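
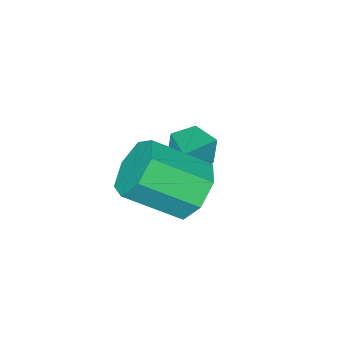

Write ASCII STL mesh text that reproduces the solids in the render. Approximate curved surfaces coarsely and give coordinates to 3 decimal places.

solid 
facet normal -0.636 0.554 -0.538
outer loop
vertex -0.784 0.853 -0.063
vertex -1.18 1.201 0.763
vertex -0.429 1.561 0.246
endloop
endfacet
facet normal 0.649 0.006 -0.760
outer loop
vertex -0.784 0.853 -0.063
vertex -0.429 1.561 0.246
vertex 0.437 -0.21 0.971
endloop
endfacet
facet normal 0.651 0.007 -0.759
outer loop
vertex 0.437 -0.21 0.971
vertex -0.429 1.561 0.246
vertex 0.791 0.499 1.281
endloop
endfacet
facet normal 0.635 -0.553 0.539
outer loop
vertex 0.437 -0.21 0.971
vertex 0.791 0.499 1.281
vertex 0.04 0.139 1.797
endloop
endfacet
facet normal -0.636 0.554 -0.538
outer loop
vertex -0.429 1.561 0.246
vertex -1.18 1.201 0.763
vertex -0.64 1.998 0.945
endloop
endfacet
facet normal 0.731 0.656 -0.189
outer loop
vertex -0.429 1.561 0.246
vertex -0.64 1.998 0.945
vertex 0.791 0.499 1.281
endloop
endfacet
facet normal 0.731 0.655 -0.189
outer loop
vertex 0.791 0.499 1.281
vertex -0.64 1.998 0.945
vertex 0.58 0.936 1.979
endloop
endfacet
facet normal 0.635 -0.553 0.539
outer loop
vertex 0.791 0.499 1.281
vertex 0.58 0.936 1.979
vertex 0.04 0.139 1.797
endloop
endfacet
facet normal -0.635 0.553 -0.539
outer loop
vertex -0.64 1.998 0.945
vertex -1.18 1.201 0.763
vertex -1.258 1.835 1.506
endloop
endfacet
facet normal 0.262 0.811 0.524
outer loop
vertex -0.64 1.998 0.945
vertex -1.258 1.835 1.506
vertex 0.58 0.936 1.979
endloop
endfacet
facet normal 0.262 0.811 0.524
outer loop
vertex 0.58 0.936 1.979
vertex -1.258 1.835 1.506
vertex -0.038 0.773 2.54
endloop
endfacet
facet normal 0.635 -0.553 0.539
outer loop
vertex 0.58 0.936 1.979
vertex -0.038 0.773 2.54
vertex 0.04 0.139 1.797
endloop
endfacet
facet normal -0.635 0.553 -0.539
outer loop
vertex -1.258 1.835 1.506
vertex -1.18 1.201 0.763
vertex -1.817 1.195 1.508
endloop
endfacet
facet normal -0.404 0.356 0.843
outer loop
vertex -1.258 1.835 1.506
vertex -1.817 1.195 1.508
vertex -0.038 0.773 2.54
endloop
endfacet
facet normal -0.404 0.356 0.843
outer loop
vertex -0.038 0.773 2.54
vertex -1.817 1.195 1.508
vertex -0.597 0.133 2.542
endloop
endfacet
facet normal 0.635 -0.553 0.539
outer loop
vertex -0.038 0.773 2.54
vertex -0.597 0.133 2.542
vertex 0.04 0.139 1.797
endloop
endfacet
facet normal -0.635 0.553 -0.539
outer loop
vertex -1.817 1.195 1.508
vertex -1.18 1.201 0.763
vertex -1.897 0.559 0.949
endloop
endfacet
facet normal -0.766 -0.367 0.527
outer loop
vertex -1.817 1.195 1.508
vertex -1.897 0.559 0.949
vertex -0.597 0.133 2.542
endloop
endfacet
facet normal -0.766 -0.368 0.527
outer loop
vertex -0.597 0.133 2.542
vertex -1.897 0.559 0.949
vertex -0.676 -0.503 1.983
endloop
endfacet
facet normal 0.636 -0.553 0.539
outer loop
vertex -0.597 0.133 2.542
vertex -0.676 -0.503 1.983
vertex 0.04 0.139 1.797
endloop
endfacet
facet normal -0.635 0.554 -0.538
outer loop
vertex -1.897 0.559 0.949
vertex -1.18 1.201 0.763
vertex -1.437 0.407 0.25
endloop
endfacet
facet normal -0.551 -0.814 -0.185
outer loop
vertex -1.897 0.559 0.949
vertex -1.437 0.407 0.25
vertex -0.676 -0.503 1.983
endloop
endfacet
facet normal -0.552 -0.813 -0.185
outer loop
vertex -0.676 -0.503 1.983
vertex -1.437 0.407 0.25
vertex -0.217 -0.656 1.284
endloop
endfacet
facet normal 0.636 -0.553 0.539
outer loop
vertex -0.676 -0.503 1.983
vertex -0.217 -0.656 1.284
vertex 0.04 0.139 1.797
endloop
endfacet
facet normal -0.636 0.553 -0.538
outer loop
vertex -1.437 0.407 0.25
vertex -1.18 1.201 0.763
vertex -0.784 0.853 -0.063
endloop
endfacet
facet normal 0.079 -0.647 -0.758
outer loop
vertex -1.437 0.407 0.25
vertex -0.784 0.853 -0.063
vertex -0.217 -0.656 1.284
endloop
endfacet
facet normal 0.079 -0.647 -0.758
outer loop
vertex -0.217 -0.656 1.284
vertex -0.784 0.853 -0.063
vertex 0.437 -0.21 0.971
endloop
endfacet
facet normal 0.635 -0.553 0.539
outer loop
vertex -0.217 -0.656 1.284
vertex 0.437 -0.21 0.971
vertex 0.04 0.139 1.797
endloop
endfacet
facet normal -0.682 -0.494 -0.540
outer loop
vertex -2.615 -1.524 -0.506
vertex -3.173 -1.094 -0.195
vertex -2.826 -0.865 -0.843
endloop
endfacet
facet normal 0.907 0.078 -0.414
outer loop
vertex -2.615 -1.524 -0.506
vertex -2.826 -0.865 -0.843
vertex -2.227 -0.406 0.555
endloop
endfacet
facet normal -0.681 -0.496 -0.540
outer loop
vertex -2.826 -0.865 -0.843
vertex -3.173 -1.094 -0.195
vertex -3.385 -0.435 -0.533
endloop
endfacet
facet normal 0.386 0.814 -0.433
outer loop
vertex -2.826 -0.865 -0.843
vertex -3.385 -0.435 -0.533
vertex -2.227 -0.406 0.555
endloop
endfacet
facet normal -0.681 -0.496 -0.540
outer loop
vertex -3.385 -0.435 -0.533
vertex -3.173 -1.094 -0.195
vertex -3.732 -0.664 0.115
endloop
endfacet
facet normal -0.226 0.950 0.215
outer loop
vertex -3.385 -0.435 -0.533
vertex -3.732 -0.664 0.115
vertex -2.227 -0.406 0.555
endloop
endfacet
facet normal -0.681 -0.496 -0.540
outer loop
vertex -3.732 -0.664 0.115
vertex -3.173 -1.094 -0.195
vertex -3.52 -1.323 0.453
endloop
endfacet
facet normal -0.318 0.350 0.881
outer loop
vertex -3.732 -0.664 0.115
vertex -3.52 -1.323 0.453
vertex -2.227 -0.406 0.555
endloop
endfacet
facet normal -0.682 -0.494 -0.540
outer loop
vertex -3.52 -1.323 0.453
vertex -3.173 -1.094 -0.195
vertex -2.962 -1.753 0.142
endloop
endfacet
facet normal 0.203 -0.387 0.900
outer loop
vertex -3.52 -1.323 0.453
vertex -2.962 -1.753 0.142
vertex -2.227 -0.406 0.555
endloop
endfacet
facet normal -0.682 -0.494 -0.540
outer loop
vertex -2.962 -1.753 0.142
vertex -3.173 -1.094 -0.195
vertex -2.615 -1.524 -0.506
endloop
endfacet
facet normal 0.815 -0.522 0.252
outer loop
vertex -2.962 -1.753 0.142
vertex -2.615 -1.524 -0.506
vertex -2.227 -0.406 0.555
endloop
endfacet

endsolid


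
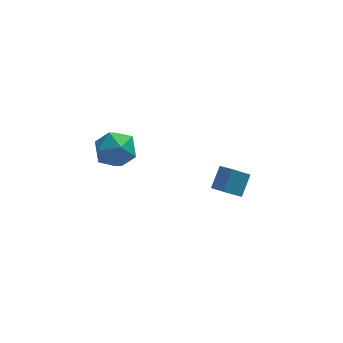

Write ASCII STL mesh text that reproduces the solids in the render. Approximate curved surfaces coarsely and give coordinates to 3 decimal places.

solid 
facet normal -0.361 0.915 -0.178
outer loop
vertex -3.665 1.518 2.08
vertex -4.283 1.433 2.899
vertex -3.337 1.827 3.006
endloop
endfacet
facet normal 0.315 0.861 -0.399
outer loop
vertex -3.665 1.518 2.08
vertex -3.337 1.827 3.006
vertex -2.703 1.307 2.383
endloop
endfacet
facet normal 0.349 0.333 -0.876
outer loop
vertex -3.665 1.518 2.08
vertex -2.703 1.307 2.383
vertex -3.256 0.591 1.891
endloop
endfacet
facet normal -0.306 0.059 -0.950
outer loop
vertex -3.665 1.518 2.08
vertex -3.256 0.591 1.891
vertex -4.233 0.669 2.21
endloop
endfacet
facet normal -0.745 0.419 -0.519
outer loop
vertex -3.665 1.518 2.08
vertex -4.233 0.669 2.21
vertex -4.283 1.433 2.899
endloop
endfacet
facet normal 0.716 0.679 0.163
outer loop
vertex -2.703 1.307 2.383
vertex -3.337 1.827 3.006
vertex -2.727 1.091 3.39
endloop
endfacet
facet normal -0.378 0.766 0.520
outer loop
vertex -3.337 1.827 3.006
vertex -4.283 1.433 2.899
vertex -3.704 1.169 3.709
endloop
endfacet
facet normal -0.999 -0.037 -0.032
outer loop
vertex -4.283 1.433 2.899
vertex -4.233 0.669 2.21
vertex -4.257 0.453 3.217
endloop
endfacet
facet normal -0.288 -0.620 -0.730
outer loop
vertex -4.233 0.669 2.21
vertex -3.256 0.591 1.891
vertex -3.623 -0.067 2.594
endloop
endfacet
facet normal 0.772 -0.177 -0.610
outer loop
vertex -3.256 0.591 1.891
vertex -2.703 1.307 2.383
vertex -2.677 0.327 2.701
endloop
endfacet
facet normal 0.306 -0.059 0.950
outer loop
vertex -3.295 0.242 3.52
vertex -2.727 1.091 3.39
vertex -3.704 1.169 3.709
endloop
endfacet
facet normal -0.349 -0.333 0.876
outer loop
vertex -3.295 0.242 3.52
vertex -3.704 1.169 3.709
vertex -4.257 0.453 3.217
endloop
endfacet
facet normal -0.315 -0.861 0.399
outer loop
vertex -3.295 0.242 3.52
vertex -4.257 0.453 3.217
vertex -3.623 -0.067 2.594
endloop
endfacet
facet normal 0.361 -0.915 0.178
outer loop
vertex -3.295 0.242 3.52
vertex -3.623 -0.067 2.594
vertex -2.677 0.327 2.701
endloop
endfacet
facet normal 0.745 -0.419 0.519
outer loop
vertex -3.295 0.242 3.52
vertex -2.677 0.327 2.701
vertex -2.727 1.091 3.39
endloop
endfacet
facet normal 0.288 0.620 0.730
outer loop
vertex -3.704 1.169 3.709
vertex -2.727 1.091 3.39
vertex -3.337 1.827 3.006
endloop
endfacet
facet normal -0.772 0.177 0.610
outer loop
vertex -4.257 0.453 3.217
vertex -3.704 1.169 3.709
vertex -4.283 1.433 2.899
endloop
endfacet
facet normal -0.716 -0.679 -0.163
outer loop
vertex -3.623 -0.067 2.594
vertex -4.257 0.453 3.217
vertex -4.233 0.669 2.21
endloop
endfacet
facet normal 0.378 -0.766 -0.520
outer loop
vertex -2.677 0.327 2.701
vertex -3.623 -0.067 2.594
vertex -3.256 0.591 1.891
endloop
endfacet
facet normal 0.999 0.037 0.032
outer loop
vertex -2.727 1.091 3.39
vertex -2.677 0.327 2.701
vertex -2.703 1.307 2.383
endloop
endfacet
facet normal -0.417 -0.635 -0.651
outer loop
vertex 1.431 2.42 -2.458
vertex 1.015 3.238 -2.989
vertex 2.276 2.468 -3.046
endloop
endfacet
facet normal 0.392 -0.772 0.500
outer loop
vertex 2.785 3.242 -2.251
vertex 1.431 2.42 -2.458
vertex 2.276 2.468 -3.046
endloop
endfacet
facet normal -0.417 -0.634 -0.652
outer loop
vertex 2.276 2.468 -3.046
vertex 1.015 3.238 -2.989
vertex 1.86 3.286 -3.576
endloop
endfacet
facet normal 0.820 0.047 -0.571
outer loop
vertex 1.86 3.286 -3.576
vertex 2.785 3.242 -2.251
vertex 2.276 2.468 -3.046
endloop
endfacet
facet normal -0.820 -0.047 0.570
outer loop
vertex 1.431 2.42 -2.458
vertex 1.524 4.012 -2.194
vertex 1.015 3.238 -2.989
endloop
endfacet
facet normal 0.392 -0.772 0.501
outer loop
vertex 1.94 3.194 -1.664
vertex 1.431 2.42 -2.458
vertex 2.785 3.242 -2.251
endloop
endfacet
facet normal -0.820 -0.047 0.571
outer loop
vertex 1.94 3.194 -1.664
vertex 1.524 4.012 -2.194
vertex 1.431 2.42 -2.458
endloop
endfacet
facet normal -0.392 0.772 -0.501
outer loop
vertex 1.015 3.238 -2.989
vertex 1.524 4.012 -2.194
vertex 1.86 3.286 -3.576
endloop
endfacet
facet normal 0.820 0.046 -0.571
outer loop
vertex 2.369 4.06 -2.782
vertex 2.785 3.242 -2.251
vertex 1.86 3.286 -3.576
endloop
endfacet
facet normal -0.392 0.772 -0.501
outer loop
vertex 1.86 3.286 -3.576
vertex 1.524 4.012 -2.194
vertex 2.369 4.06 -2.782
endloop
endfacet
facet normal 0.416 0.634 0.651
outer loop
vertex 2.369 4.06 -2.782
vertex 1.94 3.194 -1.664
vertex 2.785 3.242 -2.251
endloop
endfacet
facet normal 0.417 0.634 0.651
outer loop
vertex 1.524 4.012 -2.194
vertex 1.94 3.194 -1.664
vertex 2.369 4.06 -2.782
endloop
endfacet

endsolid


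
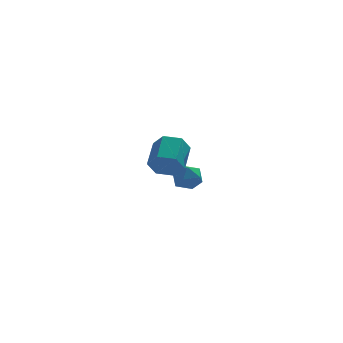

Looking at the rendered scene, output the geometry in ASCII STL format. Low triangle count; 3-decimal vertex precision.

solid 
facet normal -0.648 0.688 0.326
outer loop
vertex 3.233 3.255 -3.239
vertex 2.953 2.691 -2.604
vertex 3.63 3.25 -2.438
endloop
endfacet
facet normal -0.070 0.997 0.041
outer loop
vertex 3.233 3.255 -3.239
vertex 3.63 3.25 -2.438
vertex 4.123 3.315 -3.181
endloop
endfacet
facet normal -0.011 0.773 -0.634
outer loop
vertex 3.233 3.255 -3.239
vertex 4.123 3.315 -3.181
vertex 3.75 2.797 -3.806
endloop
endfacet
facet normal -0.552 0.327 -0.767
outer loop
vertex 3.233 3.255 -3.239
vertex 3.75 2.797 -3.806
vertex 3.027 2.411 -3.45
endloop
endfacet
facet normal -0.946 0.274 -0.174
outer loop
vertex 3.233 3.255 -3.239
vertex 3.027 2.411 -3.45
vertex 2.953 2.691 -2.604
endloop
endfacet
facet normal 0.501 0.767 0.400
outer loop
vertex 4.123 3.315 -3.181
vertex 3.63 3.25 -2.438
vertex 4.393 2.789 -2.51
endloop
endfacet
facet normal -0.433 0.268 0.861
outer loop
vertex 3.63 3.25 -2.438
vertex 2.953 2.691 -2.604
vertex 3.67 2.403 -2.154
endloop
endfacet
facet normal -0.914 -0.402 0.053
outer loop
vertex 2.953 2.691 -2.604
vertex 3.027 2.411 -3.45
vertex 3.297 1.885 -2.779
endloop
endfacet
facet normal -0.277 -0.317 -0.907
outer loop
vertex 3.027 2.411 -3.45
vertex 3.75 2.797 -3.806
vertex 3.79 1.95 -3.522
endloop
endfacet
facet normal 0.597 0.405 -0.692
outer loop
vertex 3.75 2.797 -3.806
vertex 4.123 3.315 -3.181
vertex 4.467 2.509 -3.356
endloop
endfacet
facet normal 0.552 -0.327 0.767
outer loop
vertex 4.187 1.945 -2.721
vertex 4.393 2.789 -2.51
vertex 3.67 2.403 -2.154
endloop
endfacet
facet normal 0.011 -0.773 0.634
outer loop
vertex 4.187 1.945 -2.721
vertex 3.67 2.403 -2.154
vertex 3.297 1.885 -2.779
endloop
endfacet
facet normal 0.070 -0.997 -0.041
outer loop
vertex 4.187 1.945 -2.721
vertex 3.297 1.885 -2.779
vertex 3.79 1.95 -3.522
endloop
endfacet
facet normal 0.648 -0.688 -0.326
outer loop
vertex 4.187 1.945 -2.721
vertex 3.79 1.95 -3.522
vertex 4.467 2.509 -3.356
endloop
endfacet
facet normal 0.946 -0.274 0.174
outer loop
vertex 4.187 1.945 -2.721
vertex 4.467 2.509 -3.356
vertex 4.393 2.789 -2.51
endloop
endfacet
facet normal 0.277 0.317 0.907
outer loop
vertex 3.67 2.403 -2.154
vertex 4.393 2.789 -2.51
vertex 3.63 3.25 -2.438
endloop
endfacet
facet normal -0.597 -0.405 0.692
outer loop
vertex 3.297 1.885 -2.779
vertex 3.67 2.403 -2.154
vertex 2.953 2.691 -2.604
endloop
endfacet
facet normal -0.501 -0.767 -0.400
outer loop
vertex 3.79 1.95 -3.522
vertex 3.297 1.885 -2.779
vertex 3.027 2.411 -3.45
endloop
endfacet
facet normal 0.433 -0.268 -0.861
outer loop
vertex 4.467 2.509 -3.356
vertex 3.79 1.95 -3.522
vertex 3.75 2.797 -3.806
endloop
endfacet
facet normal 0.914 0.402 -0.053
outer loop
vertex 4.393 2.789 -2.51
vertex 4.467 2.509 -3.356
vertex 4.123 3.315 -3.181
endloop
endfacet
facet normal -0.375 -0.823 -0.427
outer loop
vertex 1.251 -4.847 1.861
vertex 0.891 -4.349 1.218
vertex 1.714 -4.674 1.121
endloop
endfacet
facet normal 0.767 -0.534 0.355
outer loop
vertex 1.251 -4.847 1.861
vertex 1.714 -4.674 1.121
vertex 1.87 -3.489 2.565
endloop
endfacet
facet normal 0.768 -0.533 0.355
outer loop
vertex 1.87 -3.489 2.565
vertex 1.714 -4.674 1.121
vertex 2.332 -3.316 1.825
endloop
endfacet
facet normal 0.375 0.823 0.427
outer loop
vertex 1.87 -3.489 2.565
vertex 2.332 -3.316 1.825
vertex 1.509 -2.991 1.922
endloop
endfacet
facet normal -0.375 -0.823 -0.426
outer loop
vertex 1.714 -4.674 1.121
vertex 0.891 -4.349 1.218
vertex 1.353 -4.176 0.477
endloop
endfacet
facet normal 0.834 -0.098 -0.543
outer loop
vertex 1.714 -4.674 1.121
vertex 1.353 -4.176 0.477
vertex 2.332 -3.316 1.825
endloop
endfacet
facet normal 0.834 -0.098 -0.543
outer loop
vertex 2.332 -3.316 1.825
vertex 1.353 -4.176 0.477
vertex 1.972 -2.818 1.182
endloop
endfacet
facet normal 0.375 0.823 0.427
outer loop
vertex 2.332 -3.316 1.825
vertex 1.972 -2.818 1.182
vertex 1.509 -2.991 1.922
endloop
endfacet
facet normal -0.376 -0.823 -0.426
outer loop
vertex 1.353 -4.176 0.477
vertex 0.891 -4.349 1.218
vertex 0.53 -3.851 0.575
endloop
endfacet
facet normal 0.065 0.436 -0.898
outer loop
vertex 1.353 -4.176 0.477
vertex 0.53 -3.851 0.575
vertex 1.972 -2.818 1.182
endloop
endfacet
facet normal 0.066 0.435 -0.898
outer loop
vertex 1.972 -2.818 1.182
vertex 0.53 -3.851 0.575
vertex 1.149 -2.493 1.279
endloop
endfacet
facet normal 0.375 0.823 0.427
outer loop
vertex 1.972 -2.818 1.182
vertex 1.149 -2.493 1.279
vertex 1.509 -2.991 1.922
endloop
endfacet
facet normal -0.375 -0.823 -0.427
outer loop
vertex 0.53 -3.851 0.575
vertex 0.891 -4.349 1.218
vertex 0.068 -4.024 1.315
endloop
endfacet
facet normal -0.768 0.534 -0.355
outer loop
vertex 0.53 -3.851 0.575
vertex 0.068 -4.024 1.315
vertex 1.149 -2.493 1.279
endloop
endfacet
facet normal -0.767 0.534 -0.355
outer loop
vertex 1.149 -2.493 1.279
vertex 0.068 -4.024 1.315
vertex 0.686 -2.666 2.019
endloop
endfacet
facet normal 0.375 0.823 0.427
outer loop
vertex 1.149 -2.493 1.279
vertex 0.686 -2.666 2.019
vertex 1.509 -2.991 1.922
endloop
endfacet
facet normal -0.375 -0.823 -0.427
outer loop
vertex 0.068 -4.024 1.315
vertex 0.891 -4.349 1.218
vertex 0.428 -4.522 1.958
endloop
endfacet
facet normal -0.834 0.098 0.543
outer loop
vertex 0.068 -4.024 1.315
vertex 0.428 -4.522 1.958
vertex 0.686 -2.666 2.019
endloop
endfacet
facet normal -0.834 0.098 0.543
outer loop
vertex 0.686 -2.666 2.019
vertex 0.428 -4.522 1.958
vertex 1.047 -3.164 2.663
endloop
endfacet
facet normal 0.375 0.823 0.426
outer loop
vertex 0.686 -2.666 2.019
vertex 1.047 -3.164 2.663
vertex 1.509 -2.991 1.922
endloop
endfacet
facet normal -0.375 -0.823 -0.427
outer loop
vertex 0.428 -4.522 1.958
vertex 0.891 -4.349 1.218
vertex 1.251 -4.847 1.861
endloop
endfacet
facet normal -0.066 -0.436 0.898
outer loop
vertex 0.428 -4.522 1.958
vertex 1.251 -4.847 1.861
vertex 1.047 -3.164 2.663
endloop
endfacet
facet normal -0.065 -0.436 0.898
outer loop
vertex 1.047 -3.164 2.663
vertex 1.251 -4.847 1.861
vertex 1.87 -3.489 2.565
endloop
endfacet
facet normal 0.376 0.823 0.426
outer loop
vertex 1.047 -3.164 2.663
vertex 1.87 -3.489 2.565
vertex 1.509 -2.991 1.922
endloop
endfacet

endsolid


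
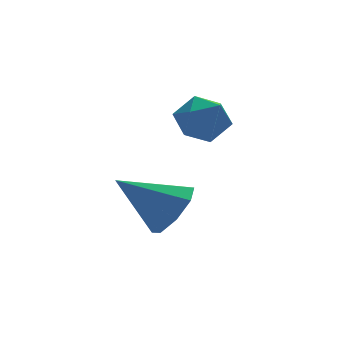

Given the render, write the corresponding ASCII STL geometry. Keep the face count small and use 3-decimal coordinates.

solid 
facet normal 0.754 -0.284 -0.592
outer loop
vertex -1.152 2.643 -0.865
vertex -1.72 2.67 -1.601
vertex -1.159 3.281 -1.18
endloop
endfacet
facet normal 0.273 0.428 0.861
outer loop
vertex -1.152 2.643 -0.865
vertex -1.159 3.281 -1.18
vertex -3.1 3.19 -0.519
endloop
endfacet
facet normal 0.754 -0.285 -0.592
outer loop
vertex -1.159 3.281 -1.18
vertex -1.72 2.67 -1.601
vertex -1.494 3.562 -1.742
endloop
endfacet
facet normal 0.094 0.912 0.400
outer loop
vertex -1.159 3.281 -1.18
vertex -1.494 3.562 -1.742
vertex -3.1 3.19 -0.519
endloop
endfacet
facet normal 0.754 -0.285 -0.592
outer loop
vertex -1.494 3.562 -1.742
vertex -1.72 2.67 -1.601
vertex -1.961 3.32 -2.221
endloop
endfacet
facet normal -0.330 0.932 -0.149
outer loop
vertex -1.494 3.562 -1.742
vertex -1.961 3.32 -2.221
vertex -3.1 3.19 -0.519
endloop
endfacet
facet normal 0.755 -0.284 -0.591
outer loop
vertex -1.961 3.32 -2.221
vertex -1.72 2.67 -1.601
vertex -2.287 2.697 -2.338
endloop
endfacet
facet normal -0.747 0.478 -0.463
outer loop
vertex -1.961 3.32 -2.221
vertex -2.287 2.697 -2.338
vertex -3.1 3.19 -0.519
endloop
endfacet
facet normal 0.755 -0.284 -0.591
outer loop
vertex -2.287 2.697 -2.338
vertex -1.72 2.67 -1.601
vertex -2.28 2.059 -2.023
endloop
endfacet
facet normal -0.915 -0.187 -0.358
outer loop
vertex -2.287 2.697 -2.338
vertex -2.28 2.059 -2.023
vertex -3.1 3.19 -0.519
endloop
endfacet
facet normal 0.755 -0.284 -0.591
outer loop
vertex -2.28 2.059 -2.023
vertex -1.72 2.67 -1.601
vertex -1.945 1.779 -1.461
endloop
endfacet
facet normal -0.735 -0.671 0.104
outer loop
vertex -2.28 2.059 -2.023
vertex -1.945 1.779 -1.461
vertex -3.1 3.19 -0.519
endloop
endfacet
facet normal 0.755 -0.284 -0.591
outer loop
vertex -1.945 1.779 -1.461
vertex -1.72 2.67 -1.601
vertex -1.478 2.021 -0.981
endloop
endfacet
facet normal -0.312 -0.691 0.652
outer loop
vertex -1.945 1.779 -1.461
vertex -1.478 2.021 -0.981
vertex -3.1 3.19 -0.519
endloop
endfacet
facet normal 0.754 -0.285 -0.592
outer loop
vertex -1.478 2.021 -0.981
vertex -1.72 2.67 -1.601
vertex -1.152 2.643 -0.865
endloop
endfacet
facet normal 0.105 -0.235 0.966
outer loop
vertex -1.478 2.021 -0.981
vertex -1.152 2.643 -0.865
vertex -3.1 3.19 -0.519
endloop
endfacet
facet normal -0.429 0.765 0.480
outer loop
vertex -0.677 4.119 1.294
vertex -1.369 3.67 1.392
vertex -0.772 3.643 1.968
endloop
endfacet
facet normal 0.278 0.766 0.580
outer loop
vertex -0.677 4.119 1.294
vertex -0.772 3.643 1.968
vertex -0.038 3.671 1.579
endloop
endfacet
facet normal 0.591 0.804 -0.061
outer loop
vertex -0.677 4.119 1.294
vertex -0.038 3.671 1.579
vertex -0.182 3.715 0.762
endloop
endfacet
facet normal 0.077 0.827 -0.556
outer loop
vertex -0.677 4.119 1.294
vertex -0.182 3.715 0.762
vertex -1.005 3.714 0.646
endloop
endfacet
facet normal -0.553 0.803 -0.222
outer loop
vertex -0.677 4.119 1.294
vertex -1.005 3.714 0.646
vertex -1.369 3.67 1.392
endloop
endfacet
facet normal 0.459 0.144 0.877
outer loop
vertex -0.038 3.671 1.579
vertex -0.772 3.643 1.968
vertex -0.335 2.946 1.854
endloop
endfacet
facet normal -0.684 0.142 0.716
outer loop
vertex -0.772 3.643 1.968
vertex -1.369 3.67 1.392
vertex -1.158 2.945 1.738
endloop
endfacet
facet normal -0.885 0.203 -0.420
outer loop
vertex -1.369 3.67 1.392
vertex -1.005 3.714 0.646
vertex -1.302 2.989 0.921
endloop
endfacet
facet normal 0.135 0.242 -0.961
outer loop
vertex -1.005 3.714 0.646
vertex -0.182 3.715 0.762
vertex -0.568 3.017 0.532
endloop
endfacet
facet normal 0.966 0.205 -0.159
outer loop
vertex -0.182 3.715 0.762
vertex -0.038 3.671 1.579
vertex 0.029 2.99 1.108
endloop
endfacet
facet normal -0.077 -0.827 0.556
outer loop
vertex -0.663 2.541 1.206
vertex -0.335 2.946 1.854
vertex -1.158 2.945 1.738
endloop
endfacet
facet normal -0.591 -0.804 0.061
outer loop
vertex -0.663 2.541 1.206
vertex -1.158 2.945 1.738
vertex -1.302 2.989 0.921
endloop
endfacet
facet normal -0.278 -0.766 -0.580
outer loop
vertex -0.663 2.541 1.206
vertex -1.302 2.989 0.921
vertex -0.568 3.017 0.532
endloop
endfacet
facet normal 0.429 -0.765 -0.480
outer loop
vertex -0.663 2.541 1.206
vertex -0.568 3.017 0.532
vertex 0.029 2.99 1.108
endloop
endfacet
facet normal 0.553 -0.803 0.222
outer loop
vertex -0.663 2.541 1.206
vertex 0.029 2.99 1.108
vertex -0.335 2.946 1.854
endloop
endfacet
facet normal -0.135 -0.242 0.961
outer loop
vertex -1.158 2.945 1.738
vertex -0.335 2.946 1.854
vertex -0.772 3.643 1.968
endloop
endfacet
facet normal -0.966 -0.205 0.159
outer loop
vertex -1.302 2.989 0.921
vertex -1.158 2.945 1.738
vertex -1.369 3.67 1.392
endloop
endfacet
facet normal -0.459 -0.144 -0.877
outer loop
vertex -0.568 3.017 0.532
vertex -1.302 2.989 0.921
vertex -1.005 3.714 0.646
endloop
endfacet
facet normal 0.684 -0.142 -0.716
outer loop
vertex 0.029 2.99 1.108
vertex -0.568 3.017 0.532
vertex -0.182 3.715 0.762
endloop
endfacet
facet normal 0.885 -0.203 0.420
outer loop
vertex -0.335 2.946 1.854
vertex 0.029 2.99 1.108
vertex -0.038 3.671 1.579
endloop
endfacet

endsolid


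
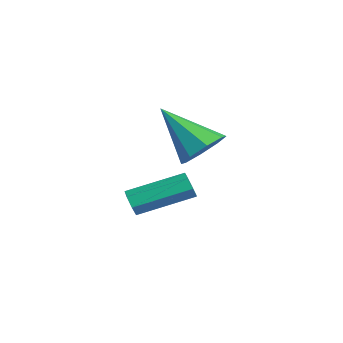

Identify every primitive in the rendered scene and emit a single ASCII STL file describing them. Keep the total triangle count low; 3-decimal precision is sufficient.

solid 
facet normal -0.193 -0.920 -0.341
outer loop
vertex 1.465 -2.813 0.071
vertex 1.229 -2.601 -0.367
vertex 1.747 -2.736 -0.296
endloop
endfacet
facet normal 0.776 -0.356 0.521
outer loop
vertex 1.465 -2.813 0.071
vertex 1.747 -2.736 -0.296
vertex 1.868 -0.89 0.784
endloop
endfacet
facet normal 0.777 -0.355 0.520
outer loop
vertex 1.868 -0.89 0.784
vertex 1.747 -2.736 -0.296
vertex 2.149 -0.813 0.417
endloop
endfacet
facet normal 0.192 0.920 0.340
outer loop
vertex 1.868 -0.89 0.784
vertex 2.149 -0.813 0.417
vertex 1.631 -0.679 0.347
endloop
endfacet
facet normal -0.193 -0.920 -0.341
outer loop
vertex 1.747 -2.736 -0.296
vertex 1.229 -2.601 -0.367
vertex 1.639 -2.558 -0.715
endloop
endfacet
facet normal 0.954 -0.094 -0.286
outer loop
vertex 1.747 -2.736 -0.296
vertex 1.639 -2.558 -0.715
vertex 2.149 -0.813 0.417
endloop
endfacet
facet normal 0.954 -0.094 -0.286
outer loop
vertex 2.149 -0.813 0.417
vertex 1.639 -2.558 -0.715
vertex 2.041 -0.635 -0.002
endloop
endfacet
facet normal 0.192 0.920 0.341
outer loop
vertex 2.149 -0.813 0.417
vertex 2.041 -0.635 -0.002
vertex 1.631 -0.679 0.347
endloop
endfacet
facet normal -0.193 -0.920 -0.342
outer loop
vertex 1.639 -2.558 -0.715
vertex 1.229 -2.601 -0.367
vertex 1.222 -2.412 -0.872
endloop
endfacet
facet normal 0.414 0.239 -0.878
outer loop
vertex 1.639 -2.558 -0.715
vertex 1.222 -2.412 -0.872
vertex 2.041 -0.635 -0.002
endloop
endfacet
facet normal 0.414 0.239 -0.878
outer loop
vertex 2.041 -0.635 -0.002
vertex 1.222 -2.412 -0.872
vertex 1.624 -0.489 -0.159
endloop
endfacet
facet normal 0.193 0.919 0.343
outer loop
vertex 2.041 -0.635 -0.002
vertex 1.624 -0.489 -0.159
vertex 1.631 -0.679 0.347
endloop
endfacet
facet normal -0.192 -0.920 -0.342
outer loop
vertex 1.222 -2.412 -0.872
vertex 1.229 -2.601 -0.367
vertex 0.81 -2.409 -0.648
endloop
endfacet
facet normal -0.437 0.392 -0.810
outer loop
vertex 1.222 -2.412 -0.872
vertex 0.81 -2.409 -0.648
vertex 1.624 -0.489 -0.159
endloop
endfacet
facet normal -0.437 0.392 -0.810
outer loop
vertex 1.624 -0.489 -0.159
vertex 0.81 -2.409 -0.648
vertex 1.212 -0.486 0.065
endloop
endfacet
facet normal 0.193 0.919 0.343
outer loop
vertex 1.624 -0.489 -0.159
vertex 1.212 -0.486 0.065
vertex 1.631 -0.679 0.347
endloop
endfacet
facet normal -0.192 -0.920 -0.342
outer loop
vertex 0.81 -2.409 -0.648
vertex 1.229 -2.601 -0.367
vertex 0.714 -2.551 -0.212
endloop
endfacet
facet normal -0.960 0.249 -0.130
outer loop
vertex 0.81 -2.409 -0.648
vertex 0.714 -2.551 -0.212
vertex 1.212 -0.486 0.065
endloop
endfacet
facet normal -0.960 0.249 -0.130
outer loop
vertex 1.212 -0.486 0.065
vertex 0.714 -2.551 -0.212
vertex 1.116 -0.628 0.501
endloop
endfacet
facet normal 0.193 0.920 0.342
outer loop
vertex 1.212 -0.486 0.065
vertex 1.116 -0.628 0.501
vertex 1.631 -0.679 0.347
endloop
endfacet
facet normal -0.192 -0.920 -0.342
outer loop
vertex 0.714 -2.551 -0.212
vertex 1.229 -2.601 -0.367
vertex 1.005 -2.731 0.108
endloop
endfacet
facet normal -0.760 -0.081 0.645
outer loop
vertex 0.714 -2.551 -0.212
vertex 1.005 -2.731 0.108
vertex 1.116 -0.628 0.501
endloop
endfacet
facet normal -0.758 -0.081 0.647
outer loop
vertex 1.116 -0.628 0.501
vertex 1.005 -2.731 0.108
vertex 1.408 -0.808 0.821
endloop
endfacet
facet normal 0.193 0.920 0.341
outer loop
vertex 1.116 -0.628 0.501
vertex 1.408 -0.808 0.821
vertex 1.631 -0.679 0.347
endloop
endfacet
facet normal -0.192 -0.920 -0.342
outer loop
vertex 1.005 -2.731 0.108
vertex 1.229 -2.601 -0.367
vertex 1.465 -2.813 0.071
endloop
endfacet
facet normal 0.013 -0.350 0.937
outer loop
vertex 1.005 -2.731 0.108
vertex 1.465 -2.813 0.071
vertex 1.408 -0.808 0.821
endloop
endfacet
facet normal 0.013 -0.350 0.937
outer loop
vertex 1.408 -0.808 0.821
vertex 1.465 -2.813 0.071
vertex 1.868 -0.89 0.784
endloop
endfacet
facet normal 0.191 0.921 0.341
outer loop
vertex 1.408 -0.808 0.821
vertex 1.868 -0.89 0.784
vertex 1.631 -0.679 0.347
endloop
endfacet
facet normal 0.582 0.457 -0.673
outer loop
vertex 4.371 -0.695 3.627
vertex 3.94 -1.124 2.963
vertex 3.826 -0.342 3.395
endloop
endfacet
facet normal -0.034 0.512 0.858
outer loop
vertex 4.371 -0.695 3.627
vertex 3.826 -0.342 3.395
vertex 2.7 -2.096 4.397
endloop
endfacet
facet normal 0.582 0.457 -0.673
outer loop
vertex 3.826 -0.342 3.395
vertex 3.94 -1.124 2.963
vertex 3.348 -0.448 2.91
endloop
endfacet
facet normal -0.607 0.650 0.456
outer loop
vertex 3.826 -0.342 3.395
vertex 3.348 -0.448 2.91
vertex 2.7 -2.096 4.397
endloop
endfacet
facet normal 0.582 0.457 -0.673
outer loop
vertex 3.348 -0.448 2.91
vertex 3.94 -1.124 2.963
vertex 3.217 -0.949 2.457
endloop
endfacet
facet normal -0.948 0.310 -0.069
outer loop
vertex 3.348 -0.448 2.91
vertex 3.217 -0.949 2.457
vertex 2.7 -2.096 4.397
endloop
endfacet
facet normal 0.582 0.456 -0.673
outer loop
vertex 3.217 -0.949 2.457
vertex 3.94 -1.124 2.963
vertex 3.509 -1.553 2.3
endloop
endfacet
facet normal -0.858 -0.308 -0.411
outer loop
vertex 3.217 -0.949 2.457
vertex 3.509 -1.553 2.3
vertex 2.7 -2.096 4.397
endloop
endfacet
facet normal 0.581 0.457 -0.673
outer loop
vertex 3.509 -1.553 2.3
vertex 3.94 -1.124 2.963
vertex 4.053 -1.905 2.531
endloop
endfacet
facet normal -0.389 -0.844 -0.369
outer loop
vertex 3.509 -1.553 2.3
vertex 4.053 -1.905 2.531
vertex 2.7 -2.096 4.397
endloop
endfacet
facet normal 0.582 0.456 -0.673
outer loop
vertex 4.053 -1.905 2.531
vertex 3.94 -1.124 2.963
vertex 4.531 -1.8 3.016
endloop
endfacet
facet normal 0.183 -0.983 0.032
outer loop
vertex 4.053 -1.905 2.531
vertex 4.531 -1.8 3.016
vertex 2.7 -2.096 4.397
endloop
endfacet
facet normal 0.582 0.456 -0.673
outer loop
vertex 4.531 -1.8 3.016
vertex 3.94 -1.124 2.963
vertex 4.663 -1.299 3.47
endloop
endfacet
facet normal 0.525 -0.643 0.558
outer loop
vertex 4.531 -1.8 3.016
vertex 4.663 -1.299 3.47
vertex 2.7 -2.096 4.397
endloop
endfacet
facet normal 0.582 0.456 -0.673
outer loop
vertex 4.663 -1.299 3.47
vertex 3.94 -1.124 2.963
vertex 4.371 -0.695 3.627
endloop
endfacet
facet normal 0.435 -0.024 0.900
outer loop
vertex 4.663 -1.299 3.47
vertex 4.371 -0.695 3.627
vertex 2.7 -2.096 4.397
endloop
endfacet

endsolid


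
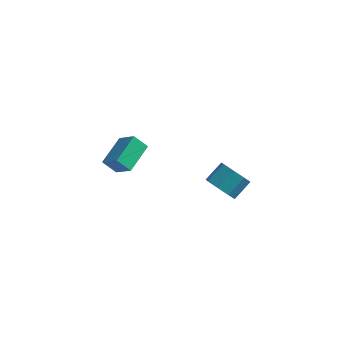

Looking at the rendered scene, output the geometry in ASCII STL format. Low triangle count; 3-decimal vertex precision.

solid 
facet normal -0.419 -0.711 -0.565
outer loop
vertex 3.839 -2.756 -1.672
vertex 3.176 -2.995 -0.88
vertex 3.151 -2.327 -1.702
endloop
endfacet
facet normal 0.325 0.464 -0.824
outer loop
vertex 3.839 -2.756 -1.672
vertex 3.151 -2.327 -1.702
vertex 4.446 -1.725 -0.852
endloop
endfacet
facet normal 0.325 0.464 -0.824
outer loop
vertex 4.446 -1.725 -0.852
vertex 3.151 -2.327 -1.702
vertex 3.758 -1.296 -0.882
endloop
endfacet
facet normal 0.419 0.711 0.565
outer loop
vertex 4.446 -1.725 -0.852
vertex 3.758 -1.296 -0.882
vertex 3.784 -1.965 -0.06
endloop
endfacet
facet normal -0.419 -0.711 -0.565
outer loop
vertex 3.151 -2.327 -1.702
vertex 3.176 -2.995 -0.88
vertex 2.478 -2.289 -1.25
endloop
endfacet
facet normal -0.369 0.702 -0.609
outer loop
vertex 3.151 -2.327 -1.702
vertex 2.478 -2.289 -1.25
vertex 3.758 -1.296 -0.882
endloop
endfacet
facet normal -0.369 0.702 -0.609
outer loop
vertex 3.758 -1.296 -0.882
vertex 2.478 -2.289 -1.25
vertex 3.085 -1.259 -0.431
endloop
endfacet
facet normal 0.418 0.711 0.565
outer loop
vertex 3.758 -1.296 -0.882
vertex 3.085 -1.259 -0.431
vertex 3.784 -1.965 -0.06
endloop
endfacet
facet normal -0.418 -0.710 -0.566
outer loop
vertex 2.478 -2.289 -1.25
vertex 3.176 -2.995 -0.88
vertex 2.214 -2.666 -0.582
endloop
endfacet
facet normal -0.848 0.529 -0.037
outer loop
vertex 2.478 -2.289 -1.25
vertex 2.214 -2.666 -0.582
vertex 3.085 -1.259 -0.431
endloop
endfacet
facet normal -0.848 0.529 -0.037
outer loop
vertex 3.085 -1.259 -0.431
vertex 2.214 -2.666 -0.582
vertex 2.821 -1.635 0.238
endloop
endfacet
facet normal 0.419 0.711 0.565
outer loop
vertex 3.085 -1.259 -0.431
vertex 2.821 -1.635 0.238
vertex 3.784 -1.965 -0.06
endloop
endfacet
facet normal -0.418 -0.711 -0.565
outer loop
vertex 2.214 -2.666 -0.582
vertex 3.176 -2.995 -0.88
vertex 2.514 -3.235 -0.088
endloop
endfacet
facet normal -0.830 0.046 0.557
outer loop
vertex 2.214 -2.666 -0.582
vertex 2.514 -3.235 -0.088
vertex 2.821 -1.635 0.238
endloop
endfacet
facet normal -0.830 0.046 0.557
outer loop
vertex 2.821 -1.635 0.238
vertex 2.514 -3.235 -0.088
vertex 3.121 -2.204 0.732
endloop
endfacet
facet normal 0.419 0.711 0.565
outer loop
vertex 2.821 -1.635 0.238
vertex 3.121 -2.204 0.732
vertex 3.784 -1.965 -0.06
endloop
endfacet
facet normal -0.419 -0.711 -0.565
outer loop
vertex 2.514 -3.235 -0.088
vertex 3.176 -2.995 -0.88
vertex 3.202 -3.664 -0.058
endloop
endfacet
facet normal -0.325 -0.464 0.824
outer loop
vertex 2.514 -3.235 -0.088
vertex 3.202 -3.664 -0.058
vertex 3.121 -2.204 0.732
endloop
endfacet
facet normal -0.325 -0.464 0.824
outer loop
vertex 3.121 -2.204 0.732
vertex 3.202 -3.664 -0.058
vertex 3.809 -2.633 0.762
endloop
endfacet
facet normal 0.419 0.711 0.565
outer loop
vertex 3.121 -2.204 0.732
vertex 3.809 -2.633 0.762
vertex 3.784 -1.965 -0.06
endloop
endfacet
facet normal -0.418 -0.711 -0.565
outer loop
vertex 3.202 -3.664 -0.058
vertex 3.176 -2.995 -0.88
vertex 3.875 -3.701 -0.509
endloop
endfacet
facet normal 0.369 -0.702 0.609
outer loop
vertex 3.202 -3.664 -0.058
vertex 3.875 -3.701 -0.509
vertex 3.809 -2.633 0.762
endloop
endfacet
facet normal 0.369 -0.702 0.609
outer loop
vertex 3.809 -2.633 0.762
vertex 3.875 -3.701 -0.509
vertex 4.482 -2.671 0.31
endloop
endfacet
facet normal 0.419 0.711 0.565
outer loop
vertex 3.809 -2.633 0.762
vertex 4.482 -2.671 0.31
vertex 3.784 -1.965 -0.06
endloop
endfacet
facet normal -0.419 -0.711 -0.565
outer loop
vertex 3.875 -3.701 -0.509
vertex 3.176 -2.995 -0.88
vertex 4.139 -3.325 -1.178
endloop
endfacet
facet normal 0.848 -0.529 0.037
outer loop
vertex 3.875 -3.701 -0.509
vertex 4.139 -3.325 -1.178
vertex 4.482 -2.671 0.31
endloop
endfacet
facet normal 0.848 -0.529 0.037
outer loop
vertex 4.482 -2.671 0.31
vertex 4.139 -3.325 -1.178
vertex 4.746 -2.294 -0.358
endloop
endfacet
facet normal 0.418 0.710 0.566
outer loop
vertex 4.482 -2.671 0.31
vertex 4.746 -2.294 -0.358
vertex 3.784 -1.965 -0.06
endloop
endfacet
facet normal -0.419 -0.711 -0.565
outer loop
vertex 4.139 -3.325 -1.178
vertex 3.176 -2.995 -0.88
vertex 3.839 -2.756 -1.672
endloop
endfacet
facet normal 0.830 -0.046 -0.557
outer loop
vertex 4.139 -3.325 -1.178
vertex 3.839 -2.756 -1.672
vertex 4.746 -2.294 -0.358
endloop
endfacet
facet normal 0.830 -0.046 -0.557
outer loop
vertex 4.746 -2.294 -0.358
vertex 3.839 -2.756 -1.672
vertex 4.446 -1.725 -0.852
endloop
endfacet
facet normal 0.418 0.711 0.565
outer loop
vertex 4.746 -2.294 -0.358
vertex 4.446 -1.725 -0.852
vertex 3.784 -1.965 -0.06
endloop
endfacet
facet normal -0.687 0.345 -0.640
outer loop
vertex -5.079 -0.048 -3.658
vertex -4.677 1.952 -3.01
vertex -4.236 0.058 -4.506
endloop
endfacet
facet normal -0.187 -0.934 -0.303
outer loop
vertex -3.103 -0.512 -3.45
vertex -5.079 -0.048 -3.658
vertex -4.236 0.058 -4.506
endloop
endfacet
facet normal -0.687 0.345 -0.640
outer loop
vertex -4.236 0.058 -4.506
vertex -4.677 1.952 -3.01
vertex -3.834 2.057 -3.858
endloop
endfacet
facet normal 0.702 0.088 -0.706
outer loop
vertex -3.834 2.057 -3.858
vertex -3.103 -0.512 -3.45
vertex -4.236 0.058 -4.506
endloop
endfacet
facet normal -0.702 -0.088 0.706
outer loop
vertex -5.079 -0.048 -3.658
vertex -3.544 1.382 -1.954
vertex -4.677 1.952 -3.01
endloop
endfacet
facet normal -0.188 -0.935 -0.302
outer loop
vertex -3.946 -0.617 -2.602
vertex -5.079 -0.048 -3.658
vertex -3.103 -0.512 -3.45
endloop
endfacet
facet normal -0.702 -0.088 0.706
outer loop
vertex -3.946 -0.617 -2.602
vertex -3.544 1.382 -1.954
vertex -5.079 -0.048 -3.658
endloop
endfacet
facet normal 0.188 0.934 0.303
outer loop
vertex -4.677 1.952 -3.01
vertex -3.544 1.382 -1.954
vertex -3.834 2.057 -3.858
endloop
endfacet
facet normal 0.702 0.088 -0.706
outer loop
vertex -2.701 1.488 -2.802
vertex -3.103 -0.512 -3.45
vertex -3.834 2.057 -3.858
endloop
endfacet
facet normal 0.187 0.935 0.303
outer loop
vertex -3.834 2.057 -3.858
vertex -3.544 1.382 -1.954
vertex -2.701 1.488 -2.802
endloop
endfacet
facet normal 0.687 -0.345 0.640
outer loop
vertex -2.701 1.488 -2.802
vertex -3.946 -0.617 -2.602
vertex -3.103 -0.512 -3.45
endloop
endfacet
facet normal 0.687 -0.345 0.640
outer loop
vertex -3.544 1.382 -1.954
vertex -3.946 -0.617 -2.602
vertex -2.701 1.488 -2.802
endloop
endfacet

endsolid


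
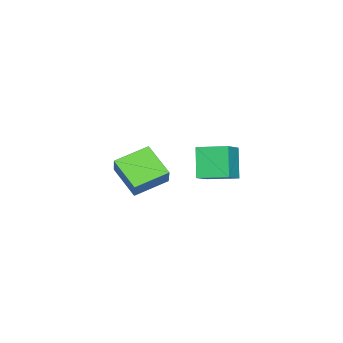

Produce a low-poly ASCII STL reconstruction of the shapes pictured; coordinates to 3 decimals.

solid 
facet normal -0.551 -0.291 -0.782
outer loop
vertex 2.012 -4.557 -0.472
vertex 0.769 -3.542 0.026
vertex 2.679 -3.273 -1.42
endloop
endfacet
facet normal 0.740 -0.604 -0.297
outer loop
vertex 3.351 -2.918 -0.466
vertex 2.012 -4.557 -0.472
vertex 2.679 -3.273 -1.42
endloop
endfacet
facet normal -0.551 -0.291 -0.782
outer loop
vertex 2.679 -3.273 -1.42
vertex 0.769 -3.542 0.026
vertex 1.436 -2.258 -0.922
endloop
endfacet
facet normal 0.386 0.742 -0.548
outer loop
vertex 1.436 -2.258 -0.922
vertex 3.351 -2.918 -0.466
vertex 2.679 -3.273 -1.42
endloop
endfacet
facet normal -0.386 -0.742 0.548
outer loop
vertex 2.012 -4.557 -0.472
vertex 1.441 -3.187 0.98
vertex 0.769 -3.542 0.026
endloop
endfacet
facet normal 0.740 -0.604 -0.297
outer loop
vertex 2.684 -4.202 0.482
vertex 2.012 -4.557 -0.472
vertex 3.351 -2.918 -0.466
endloop
endfacet
facet normal -0.386 -0.742 0.548
outer loop
vertex 2.684 -4.202 0.482
vertex 1.441 -3.187 0.98
vertex 2.012 -4.557 -0.472
endloop
endfacet
facet normal -0.740 0.604 0.297
outer loop
vertex 0.769 -3.542 0.026
vertex 1.441 -3.187 0.98
vertex 1.436 -2.258 -0.922
endloop
endfacet
facet normal 0.386 0.742 -0.548
outer loop
vertex 2.108 -1.903 0.032
vertex 3.351 -2.918 -0.466
vertex 1.436 -2.258 -0.922
endloop
endfacet
facet normal -0.740 0.604 0.297
outer loop
vertex 1.436 -2.258 -0.922
vertex 1.441 -3.187 0.98
vertex 2.108 -1.903 0.032
endloop
endfacet
facet normal 0.551 0.291 0.782
outer loop
vertex 2.108 -1.903 0.032
vertex 2.684 -4.202 0.482
vertex 3.351 -2.918 -0.466
endloop
endfacet
facet normal 0.551 0.291 0.782
outer loop
vertex 1.441 -3.187 0.98
vertex 2.684 -4.202 0.482
vertex 2.108 -1.903 0.032
endloop
endfacet
facet normal -0.484 -0.240 0.842
outer loop
vertex -2.419 -2.75 -0.89
vertex -2.646 -1.275 -0.6
vertex -3.687 -2.798 -1.633
endloop
endfacet
facet normal 0.149 -0.970 -0.191
outer loop
vertex -2.854 -2.385 -3.08
vertex -2.419 -2.75 -0.89
vertex -3.687 -2.798 -1.633
endloop
endfacet
facet normal -0.484 -0.240 0.842
outer loop
vertex -3.687 -2.798 -1.633
vertex -2.646 -1.275 -0.6
vertex -3.913 -1.324 -1.342
endloop
endfacet
facet normal -0.862 -0.032 -0.506
outer loop
vertex -3.913 -1.324 -1.342
vertex -2.854 -2.385 -3.08
vertex -3.687 -2.798 -1.633
endloop
endfacet
facet normal 0.862 0.033 0.506
outer loop
vertex -2.419 -2.75 -0.89
vertex -1.813 -0.862 -2.047
vertex -2.646 -1.275 -0.6
endloop
endfacet
facet normal 0.150 -0.970 -0.191
outer loop
vertex -1.587 -2.336 -2.338
vertex -2.419 -2.75 -0.89
vertex -2.854 -2.385 -3.08
endloop
endfacet
facet normal 0.863 0.033 0.505
outer loop
vertex -1.587 -2.336 -2.338
vertex -1.813 -0.862 -2.047
vertex -2.419 -2.75 -0.89
endloop
endfacet
facet normal -0.149 0.970 0.191
outer loop
vertex -2.646 -1.275 -0.6
vertex -1.813 -0.862 -2.047
vertex -3.913 -1.324 -1.342
endloop
endfacet
facet normal -0.862 -0.033 -0.505
outer loop
vertex -3.081 -0.91 -2.79
vertex -2.854 -2.385 -3.08
vertex -3.913 -1.324 -1.342
endloop
endfacet
facet normal -0.149 0.970 0.192
outer loop
vertex -3.913 -1.324 -1.342
vertex -1.813 -0.862 -2.047
vertex -3.081 -0.91 -2.79
endloop
endfacet
facet normal 0.484 0.240 -0.842
outer loop
vertex -3.081 -0.91 -2.79
vertex -1.587 -2.336 -2.338
vertex -2.854 -2.385 -3.08
endloop
endfacet
facet normal 0.484 0.240 -0.841
outer loop
vertex -1.813 -0.862 -2.047
vertex -1.587 -2.336 -2.338
vertex -3.081 -0.91 -2.79
endloop
endfacet

endsolid


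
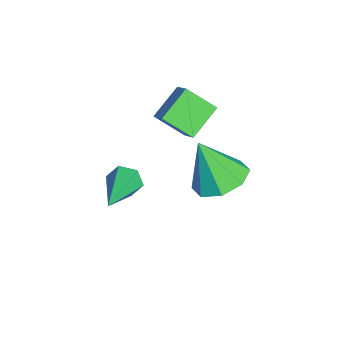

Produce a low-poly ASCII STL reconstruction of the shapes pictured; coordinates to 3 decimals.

solid 
facet normal -0.897 0.244 -0.367
outer loop
vertex 1.07 0.939 -2.313
vertex 0.825 0.768 -1.828
vertex 0.996 1.309 -1.886
endloop
endfacet
facet normal 0.629 0.638 -0.444
outer loop
vertex 1.07 0.939 -2.313
vertex 0.996 1.309 -1.886
vertex 2.575 0.292 -1.112
endloop
endfacet
facet normal -0.898 0.244 -0.367
outer loop
vertex 0.996 1.309 -1.886
vertex 0.825 0.768 -1.828
vertex 0.751 1.138 -1.4
endloop
endfacet
facet normal 0.315 0.834 0.452
outer loop
vertex 0.996 1.309 -1.886
vertex 0.751 1.138 -1.4
vertex 2.575 0.292 -1.112
endloop
endfacet
facet normal -0.897 0.245 -0.367
outer loop
vertex 0.751 1.138 -1.4
vertex 0.825 0.768 -1.828
vertex 0.58 0.597 -1.343
endloop
endfacet
facet normal -0.094 0.134 0.987
outer loop
vertex 0.751 1.138 -1.4
vertex 0.58 0.597 -1.343
vertex 2.575 0.292 -1.112
endloop
endfacet
facet normal -0.897 0.245 -0.367
outer loop
vertex 0.58 0.597 -1.343
vertex 0.825 0.768 -1.828
vertex 0.654 0.228 -1.77
endloop
endfacet
facet normal -0.188 -0.759 0.623
outer loop
vertex 0.58 0.597 -1.343
vertex 0.654 0.228 -1.77
vertex 2.575 0.292 -1.112
endloop
endfacet
facet normal -0.897 0.245 -0.367
outer loop
vertex 0.654 0.228 -1.77
vertex 0.825 0.768 -1.828
vertex 0.899 0.399 -2.255
endloop
endfacet
facet normal 0.125 -0.954 -0.273
outer loop
vertex 0.654 0.228 -1.77
vertex 0.899 0.399 -2.255
vertex 2.575 0.292 -1.112
endloop
endfacet
facet normal -0.897 0.245 -0.367
outer loop
vertex 0.899 0.399 -2.255
vertex 0.825 0.768 -1.828
vertex 1.07 0.939 -2.313
endloop
endfacet
facet normal 0.534 -0.256 -0.806
outer loop
vertex 0.899 0.399 -2.255
vertex 1.07 0.939 -2.313
vertex 2.575 0.292 -1.112
endloop
endfacet
facet normal -0.627 0.584 0.515
outer loop
vertex 0.674 2.537 2.382
vertex 0.947 3.399 1.738
vertex -0.013 2.316 1.796
endloop
endfacet
facet normal -0.245 -0.776 0.581
outer loop
vertex 0.733 1.621 1.182
vertex 0.674 2.537 2.382
vertex -0.013 2.316 1.796
endloop
endfacet
facet normal -0.627 0.584 0.515
outer loop
vertex -0.013 2.316 1.796
vertex 0.947 3.399 1.738
vertex 0.26 3.178 1.152
endloop
endfacet
facet normal -0.739 -0.237 -0.630
outer loop
vertex 0.26 3.178 1.152
vertex 0.733 1.621 1.182
vertex -0.013 2.316 1.796
endloop
endfacet
facet normal 0.739 0.237 0.630
outer loop
vertex 0.674 2.537 2.382
vertex 1.693 2.704 1.124
vertex 0.947 3.399 1.738
endloop
endfacet
facet normal -0.245 -0.776 0.581
outer loop
vertex 1.42 1.842 1.768
vertex 0.674 2.537 2.382
vertex 0.733 1.621 1.182
endloop
endfacet
facet normal 0.739 0.237 0.630
outer loop
vertex 1.42 1.842 1.768
vertex 1.693 2.704 1.124
vertex 0.674 2.537 2.382
endloop
endfacet
facet normal 0.245 0.776 -0.581
outer loop
vertex 0.947 3.399 1.738
vertex 1.693 2.704 1.124
vertex 0.26 3.178 1.152
endloop
endfacet
facet normal -0.739 -0.237 -0.630
outer loop
vertex 1.006 2.483 0.538
vertex 0.733 1.621 1.182
vertex 0.26 3.178 1.152
endloop
endfacet
facet normal 0.245 0.776 -0.581
outer loop
vertex 0.26 3.178 1.152
vertex 1.693 2.704 1.124
vertex 1.006 2.483 0.538
endloop
endfacet
facet normal 0.627 -0.584 -0.515
outer loop
vertex 1.006 2.483 0.538
vertex 1.42 1.842 1.768
vertex 0.733 1.621 1.182
endloop
endfacet
facet normal 0.627 -0.584 -0.515
outer loop
vertex 1.693 2.704 1.124
vertex 1.42 1.842 1.768
vertex 1.006 2.483 0.538
endloop
endfacet
facet normal 0.175 0.397 -0.901
outer loop
vertex 3.932 3.38 0.795
vertex 3.077 3.399 0.637
vertex 3.65 3.95 0.991
endloop
endfacet
facet normal 0.710 0.112 0.696
outer loop
vertex 3.932 3.38 0.795
vertex 3.65 3.95 0.991
vertex 2.803 2.781 2.043
endloop
endfacet
facet normal 0.175 0.397 -0.901
outer loop
vertex 3.65 3.95 0.991
vertex 3.077 3.399 0.637
vertex 3.032 4.198 0.98
endloop
endfacet
facet normal 0.212 0.564 0.798
outer loop
vertex 3.65 3.95 0.991
vertex 3.032 4.198 0.98
vertex 2.803 2.781 2.043
endloop
endfacet
facet normal 0.175 0.397 -0.901
outer loop
vertex 3.032 4.198 0.98
vertex 3.077 3.399 0.637
vertex 2.44 3.978 0.768
endloop
endfacet
facet normal -0.457 0.580 0.674
outer loop
vertex 3.032 4.198 0.98
vertex 2.44 3.978 0.768
vertex 2.803 2.781 2.043
endloop
endfacet
facet normal 0.175 0.396 -0.901
outer loop
vertex 2.44 3.978 0.768
vertex 3.077 3.399 0.637
vertex 2.221 3.419 0.48
endloop
endfacet
facet normal -0.905 0.150 0.398
outer loop
vertex 2.44 3.978 0.768
vertex 2.221 3.419 0.48
vertex 2.803 2.781 2.043
endloop
endfacet
facet normal 0.175 0.398 -0.901
outer loop
vertex 2.221 3.419 0.48
vertex 3.077 3.399 0.637
vertex 2.503 2.849 0.283
endloop
endfacet
facet normal -0.870 -0.475 0.130
outer loop
vertex 2.221 3.419 0.48
vertex 2.503 2.849 0.283
vertex 2.803 2.781 2.043
endloop
endfacet
facet normal 0.175 0.397 -0.901
outer loop
vertex 2.503 2.849 0.283
vertex 3.077 3.399 0.637
vertex 3.121 2.601 0.294
endloop
endfacet
facet normal -0.373 -0.928 0.028
outer loop
vertex 2.503 2.849 0.283
vertex 3.121 2.601 0.294
vertex 2.803 2.781 2.043
endloop
endfacet
facet normal 0.175 0.397 -0.901
outer loop
vertex 3.121 2.601 0.294
vertex 3.077 3.399 0.637
vertex 3.713 2.821 0.506
endloop
endfacet
facet normal 0.296 -0.943 0.151
outer loop
vertex 3.121 2.601 0.294
vertex 3.713 2.821 0.506
vertex 2.803 2.781 2.043
endloop
endfacet
facet normal 0.175 0.397 -0.901
outer loop
vertex 3.713 2.821 0.506
vertex 3.077 3.399 0.637
vertex 3.932 3.38 0.795
endloop
endfacet
facet normal 0.745 -0.513 0.427
outer loop
vertex 3.713 2.821 0.506
vertex 3.932 3.38 0.795
vertex 2.803 2.781 2.043
endloop
endfacet

endsolid


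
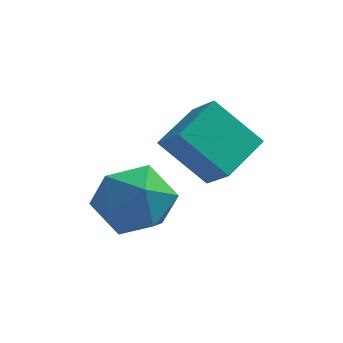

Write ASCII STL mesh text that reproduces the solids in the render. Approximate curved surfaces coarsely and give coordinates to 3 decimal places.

solid 
facet normal -0.717 0.100 0.690
outer loop
vertex -1.832 -2.454 3.289
vertex -1.163 -1.151 3.795
vertex -2.473 -1.831 2.533
endloop
endfacet
facet normal -0.432 -0.841 -0.327
outer loop
vertex -1.197 -2.009 1.305
vertex -1.832 -2.454 3.289
vertex -2.473 -1.831 2.533
endloop
endfacet
facet normal -0.717 0.099 0.690
outer loop
vertex -2.473 -1.831 2.533
vertex -1.163 -1.151 3.795
vertex -1.804 -0.528 3.04
endloop
endfacet
facet normal -0.547 0.532 -0.646
outer loop
vertex -1.804 -0.528 3.04
vertex -1.197 -2.009 1.305
vertex -2.473 -1.831 2.533
endloop
endfacet
facet normal 0.547 -0.532 0.646
outer loop
vertex -1.832 -2.454 3.289
vertex 0.113 -1.329 2.567
vertex -1.163 -1.151 3.795
endloop
endfacet
facet normal -0.432 -0.841 -0.327
outer loop
vertex -0.556 -2.632 2.06
vertex -1.832 -2.454 3.289
vertex -1.197 -2.009 1.305
endloop
endfacet
facet normal 0.548 -0.532 0.646
outer loop
vertex -0.556 -2.632 2.06
vertex 0.113 -1.329 2.567
vertex -1.832 -2.454 3.289
endloop
endfacet
facet normal 0.432 0.841 0.327
outer loop
vertex -1.163 -1.151 3.795
vertex 0.113 -1.329 2.567
vertex -1.804 -0.528 3.04
endloop
endfacet
facet normal -0.548 0.532 -0.646
outer loop
vertex -0.528 -0.706 1.811
vertex -1.197 -2.009 1.305
vertex -1.804 -0.528 3.04
endloop
endfacet
facet normal 0.432 0.841 0.327
outer loop
vertex -1.804 -0.528 3.04
vertex 0.113 -1.329 2.567
vertex -0.528 -0.706 1.811
endloop
endfacet
facet normal 0.716 -0.100 -0.691
outer loop
vertex -0.528 -0.706 1.811
vertex -0.556 -2.632 2.06
vertex -1.197 -2.009 1.305
endloop
endfacet
facet normal 0.717 -0.100 -0.690
outer loop
vertex 0.113 -1.329 2.567
vertex -0.556 -2.632 2.06
vertex -0.528 -0.706 1.811
endloop
endfacet
facet normal -0.802 0.528 -0.281
outer loop
vertex -3.325 -1.95 0.051
vertex -4.025 -2.683 0.672
vertex -3.57 -1.716 1.19
endloop
endfacet
facet normal -0.224 0.944 -0.242
outer loop
vertex -3.325 -1.95 0.051
vertex -3.57 -1.716 1.19
vertex -2.467 -1.561 0.775
endloop
endfacet
facet normal 0.270 0.677 -0.684
outer loop
vertex -3.325 -1.95 0.051
vertex -2.467 -1.561 0.775
vertex -2.241 -2.433 0.001
endloop
endfacet
facet normal -0.003 0.096 -0.995
outer loop
vertex -3.325 -1.95 0.051
vertex -2.241 -2.433 0.001
vertex -3.204 -3.127 -0.063
endloop
endfacet
facet normal -0.666 0.004 -0.746
outer loop
vertex -3.325 -1.95 0.051
vertex -3.204 -3.127 -0.063
vertex -4.025 -2.683 0.672
endloop
endfacet
facet normal 0.032 0.906 0.422
outer loop
vertex -2.467 -1.561 0.775
vertex -3.57 -1.716 1.19
vertex -2.636 -2.053 1.843
endloop
endfacet
facet normal -0.903 0.232 0.361
outer loop
vertex -3.57 -1.716 1.19
vertex -4.025 -2.683 0.672
vertex -3.599 -2.747 1.779
endloop
endfacet
facet normal -0.684 -0.616 -0.392
outer loop
vertex -4.025 -2.683 0.672
vertex -3.204 -3.127 -0.063
vertex -3.373 -3.619 1.005
endloop
endfacet
facet normal 0.388 -0.465 -0.795
outer loop
vertex -3.204 -3.127 -0.063
vertex -2.241 -2.433 0.001
vertex -2.27 -3.464 0.59
endloop
endfacet
facet normal 0.830 0.474 -0.292
outer loop
vertex -2.241 -2.433 0.001
vertex -2.467 -1.561 0.775
vertex -1.815 -2.497 1.108
endloop
endfacet
facet normal 0.003 -0.096 0.995
outer loop
vertex -2.515 -3.23 1.729
vertex -2.636 -2.053 1.843
vertex -3.599 -2.747 1.779
endloop
endfacet
facet normal -0.270 -0.677 0.684
outer loop
vertex -2.515 -3.23 1.729
vertex -3.599 -2.747 1.779
vertex -3.373 -3.619 1.005
endloop
endfacet
facet normal 0.224 -0.944 0.242
outer loop
vertex -2.515 -3.23 1.729
vertex -3.373 -3.619 1.005
vertex -2.27 -3.464 0.59
endloop
endfacet
facet normal 0.802 -0.528 0.281
outer loop
vertex -2.515 -3.23 1.729
vertex -2.27 -3.464 0.59
vertex -1.815 -2.497 1.108
endloop
endfacet
facet normal 0.666 -0.004 0.746
outer loop
vertex -2.515 -3.23 1.729
vertex -1.815 -2.497 1.108
vertex -2.636 -2.053 1.843
endloop
endfacet
facet normal -0.388 0.465 0.795
outer loop
vertex -3.599 -2.747 1.779
vertex -2.636 -2.053 1.843
vertex -3.57 -1.716 1.19
endloop
endfacet
facet normal -0.830 -0.474 0.292
outer loop
vertex -3.373 -3.619 1.005
vertex -3.599 -2.747 1.779
vertex -4.025 -2.683 0.672
endloop
endfacet
facet normal -0.032 -0.906 -0.422
outer loop
vertex -2.27 -3.464 0.59
vertex -3.373 -3.619 1.005
vertex -3.204 -3.127 -0.063
endloop
endfacet
facet normal 0.903 -0.232 -0.361
outer loop
vertex -1.815 -2.497 1.108
vertex -2.27 -3.464 0.59
vertex -2.241 -2.433 0.001
endloop
endfacet
facet normal 0.684 0.616 0.392
outer loop
vertex -2.636 -2.053 1.843
vertex -1.815 -2.497 1.108
vertex -2.467 -1.561 0.775
endloop
endfacet

endsolid


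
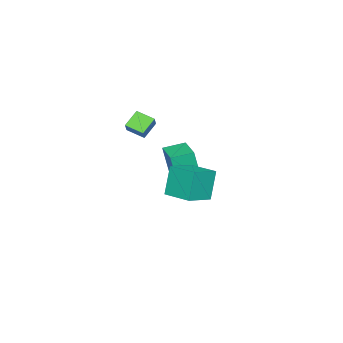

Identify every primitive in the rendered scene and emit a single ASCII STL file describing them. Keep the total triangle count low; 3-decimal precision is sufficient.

solid 
facet normal -0.668 0.723 0.177
outer loop
vertex -4.187 -0.722 -0.095
vertex -2.663 0.624 0.164
vertex -4.239 -0.266 -2.155
endloop
endfacet
facet normal -0.743 -0.657 -0.127
outer loop
vertex -3.297 -1.284 -2.404
vertex -4.187 -0.722 -0.095
vertex -4.239 -0.266 -2.155
endloop
endfacet
facet normal -0.669 0.722 0.177
outer loop
vertex -4.239 -0.266 -2.155
vertex -2.663 0.624 0.164
vertex -2.716 1.081 -1.895
endloop
endfacet
facet normal -0.024 0.216 -0.976
outer loop
vertex -2.716 1.081 -1.895
vertex -3.297 -1.284 -2.404
vertex -4.239 -0.266 -2.155
endloop
endfacet
facet normal 0.025 -0.216 0.976
outer loop
vertex -4.187 -0.722 -0.095
vertex -1.721 -0.394 -0.085
vertex -2.663 0.624 0.164
endloop
endfacet
facet normal -0.743 -0.657 -0.127
outer loop
vertex -3.244 -1.741 -0.345
vertex -4.187 -0.722 -0.095
vertex -3.297 -1.284 -2.404
endloop
endfacet
facet normal 0.025 -0.216 0.976
outer loop
vertex -3.244 -1.741 -0.345
vertex -1.721 -0.394 -0.085
vertex -4.187 -0.722 -0.095
endloop
endfacet
facet normal 0.743 0.657 0.127
outer loop
vertex -2.663 0.624 0.164
vertex -1.721 -0.394 -0.085
vertex -2.716 1.081 -1.895
endloop
endfacet
facet normal -0.025 0.216 -0.976
outer loop
vertex -1.773 0.062 -2.145
vertex -3.297 -1.284 -2.404
vertex -2.716 1.081 -1.895
endloop
endfacet
facet normal 0.743 0.657 0.127
outer loop
vertex -2.716 1.081 -1.895
vertex -1.721 -0.394 -0.085
vertex -1.773 0.062 -2.145
endloop
endfacet
facet normal 0.668 -0.722 -0.178
outer loop
vertex -1.773 0.062 -2.145
vertex -3.244 -1.741 -0.345
vertex -3.297 -1.284 -2.404
endloop
endfacet
facet normal 0.669 -0.722 -0.177
outer loop
vertex -1.721 -0.394 -0.085
vertex -3.244 -1.741 -0.345
vertex -1.773 0.062 -2.145
endloop
endfacet
facet normal -0.634 -0.271 -0.724
outer loop
vertex -1.575 -2.383 2.914
vertex -1.621 -1.267 2.536
vertex -0.625 -2.599 2.164
endloop
endfacet
facet normal 0.039 -0.946 0.322
outer loop
vertex 0.041 -2.313 2.924
vertex -1.575 -2.383 2.914
vertex -0.625 -2.599 2.164
endloop
endfacet
facet normal -0.634 -0.272 -0.724
outer loop
vertex -0.625 -2.599 2.164
vertex -1.621 -1.267 2.536
vertex -0.671 -1.482 1.785
endloop
endfacet
facet normal 0.772 -0.175 -0.611
outer loop
vertex -0.671 -1.482 1.785
vertex 0.041 -2.313 2.924
vertex -0.625 -2.599 2.164
endloop
endfacet
facet normal -0.772 0.175 0.611
outer loop
vertex -1.575 -2.383 2.914
vertex -0.955 -0.981 3.296
vertex -1.621 -1.267 2.536
endloop
endfacet
facet normal 0.039 -0.947 0.320
outer loop
vertex -0.909 -2.098 3.675
vertex -1.575 -2.383 2.914
vertex 0.041 -2.313 2.924
endloop
endfacet
facet normal -0.772 0.175 0.610
outer loop
vertex -0.909 -2.098 3.675
vertex -0.955 -0.981 3.296
vertex -1.575 -2.383 2.914
endloop
endfacet
facet normal -0.040 0.946 -0.321
outer loop
vertex -1.621 -1.267 2.536
vertex -0.955 -0.981 3.296
vertex -0.671 -1.482 1.785
endloop
endfacet
facet normal 0.772 -0.175 -0.611
outer loop
vertex -0.005 -1.197 2.546
vertex 0.041 -2.313 2.924
vertex -0.671 -1.482 1.785
endloop
endfacet
facet normal -0.038 0.946 -0.321
outer loop
vertex -0.671 -1.482 1.785
vertex -0.955 -0.981 3.296
vertex -0.005 -1.197 2.546
endloop
endfacet
facet normal 0.634 0.271 0.724
outer loop
vertex -0.005 -1.197 2.546
vertex -0.909 -2.098 3.675
vertex 0.041 -2.313 2.924
endloop
endfacet
facet normal 0.634 0.272 0.724
outer loop
vertex -0.955 -0.981 3.296
vertex -0.909 -2.098 3.675
vertex -0.005 -1.197 2.546
endloop
endfacet
facet normal -0.901 0.272 -0.338
outer loop
vertex 2.328 3.074 2.267
vertex 2.761 4.749 2.459
vertex 3.011 3.104 0.472
endloop
endfacet
facet normal -0.249 -0.962 -0.111
outer loop
vertex 4.579 2.631 1.061
vertex 2.328 3.074 2.267
vertex 3.011 3.104 0.472
endloop
endfacet
facet normal -0.901 0.272 -0.338
outer loop
vertex 3.011 3.104 0.472
vertex 2.761 4.749 2.459
vertex 3.444 4.779 0.665
endloop
endfacet
facet normal 0.356 0.016 -0.934
outer loop
vertex 3.444 4.779 0.665
vertex 4.579 2.631 1.061
vertex 3.011 3.104 0.472
endloop
endfacet
facet normal -0.356 -0.015 0.935
outer loop
vertex 2.328 3.074 2.267
vertex 4.329 4.276 3.048
vertex 2.761 4.749 2.459
endloop
endfacet
facet normal -0.249 -0.962 -0.111
outer loop
vertex 3.896 2.601 2.855
vertex 2.328 3.074 2.267
vertex 4.579 2.631 1.061
endloop
endfacet
facet normal -0.355 -0.016 0.935
outer loop
vertex 3.896 2.601 2.855
vertex 4.329 4.276 3.048
vertex 2.328 3.074 2.267
endloop
endfacet
facet normal 0.249 0.962 0.111
outer loop
vertex 2.761 4.749 2.459
vertex 4.329 4.276 3.048
vertex 3.444 4.779 0.665
endloop
endfacet
facet normal 0.355 0.015 -0.935
outer loop
vertex 5.012 4.306 1.253
vertex 4.579 2.631 1.061
vertex 3.444 4.779 0.665
endloop
endfacet
facet normal 0.249 0.962 0.111
outer loop
vertex 3.444 4.779 0.665
vertex 4.329 4.276 3.048
vertex 5.012 4.306 1.253
endloop
endfacet
facet normal 0.901 -0.272 0.338
outer loop
vertex 5.012 4.306 1.253
vertex 3.896 2.601 2.855
vertex 4.579 2.631 1.061
endloop
endfacet
facet normal 0.901 -0.272 0.338
outer loop
vertex 4.329 4.276 3.048
vertex 3.896 2.601 2.855
vertex 5.012 4.306 1.253
endloop
endfacet

endsolid


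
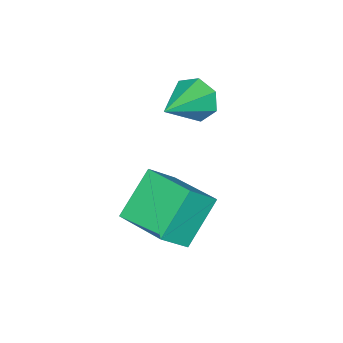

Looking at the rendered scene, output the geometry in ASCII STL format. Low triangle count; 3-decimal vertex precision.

solid 
facet normal -0.928 -0.066 -0.367
outer loop
vertex 0.329 -1.157 1.032
vertex 0.08 -1.583 1.737
vertex 0.077 -0.735 1.593
endloop
endfacet
facet normal 0.495 0.787 -0.370
outer loop
vertex 0.329 -1.157 1.032
vertex 0.077 -0.735 1.593
vertex 1.86 -1.457 2.443
endloop
endfacet
facet normal -0.928 -0.066 -0.368
outer loop
vertex 0.077 -0.735 1.593
vertex 0.08 -1.583 1.737
vertex -0.173 -0.951 2.262
endloop
endfacet
facet normal 0.194 0.910 0.366
outer loop
vertex 0.077 -0.735 1.593
vertex -0.173 -0.951 2.262
vertex 1.86 -1.457 2.443
endloop
endfacet
facet normal -0.927 -0.065 -0.368
outer loop
vertex -0.173 -0.951 2.262
vertex 0.08 -1.583 1.737
vertex -0.233 -1.642 2.536
endloop
endfacet
facet normal 0.009 0.368 0.930
outer loop
vertex -0.173 -0.951 2.262
vertex -0.233 -1.642 2.536
vertex 1.86 -1.457 2.443
endloop
endfacet
facet normal -0.928 -0.064 -0.368
outer loop
vertex -0.233 -1.642 2.536
vertex 0.08 -1.583 1.737
vertex -0.058 -2.289 2.207
endloop
endfacet
facet normal 0.078 -0.435 0.897
outer loop
vertex -0.233 -1.642 2.536
vertex -0.058 -2.289 2.207
vertex 1.86 -1.457 2.443
endloop
endfacet
facet normal -0.927 -0.064 -0.369
outer loop
vertex -0.058 -2.289 2.207
vertex 0.08 -1.583 1.737
vertex 0.221 -2.404 1.525
endloop
endfacet
facet normal 0.350 -0.890 0.293
outer loop
vertex -0.058 -2.289 2.207
vertex 0.221 -2.404 1.525
vertex 1.86 -1.457 2.443
endloop
endfacet
facet normal -0.927 -0.064 -0.369
outer loop
vertex 0.221 -2.404 1.525
vertex 0.08 -1.583 1.737
vertex 0.394 -1.9 1.002
endloop
endfacet
facet normal 0.620 -0.657 -0.428
outer loop
vertex 0.221 -2.404 1.525
vertex 0.394 -1.9 1.002
vertex 1.86 -1.457 2.443
endloop
endfacet
facet normal -0.928 -0.066 -0.368
outer loop
vertex 0.394 -1.9 1.002
vertex 0.08 -1.583 1.737
vertex 0.329 -1.157 1.032
endloop
endfacet
facet normal 0.684 0.089 -0.724
outer loop
vertex 0.394 -1.9 1.002
vertex 0.329 -1.157 1.032
vertex 1.86 -1.457 2.443
endloop
endfacet
facet normal -0.708 0.051 0.705
outer loop
vertex 3.114 -1.127 0.743
vertex 3.535 0.735 1.032
vertex 2.214 -0.779 -0.186
endloop
endfacet
facet normal -0.218 -0.964 -0.150
outer loop
vertex 3.565 -0.875 -1.532
vertex 3.114 -1.127 0.743
vertex 2.214 -0.779 -0.186
endloop
endfacet
facet normal -0.707 0.050 0.705
outer loop
vertex 2.214 -0.779 -0.186
vertex 3.535 0.735 1.032
vertex 2.634 1.083 0.103
endloop
endfacet
facet normal -0.672 0.259 -0.693
outer loop
vertex 2.634 1.083 0.103
vertex 3.565 -0.875 -1.532
vertex 2.214 -0.779 -0.186
endloop
endfacet
facet normal 0.672 -0.260 0.693
outer loop
vertex 3.114 -1.127 0.743
vertex 4.886 0.639 -0.314
vertex 3.535 0.735 1.032
endloop
endfacet
facet normal -0.218 -0.964 -0.150
outer loop
vertex 4.466 -1.223 -0.603
vertex 3.114 -1.127 0.743
vertex 3.565 -0.875 -1.532
endloop
endfacet
facet normal 0.672 -0.259 0.694
outer loop
vertex 4.466 -1.223 -0.603
vertex 4.886 0.639 -0.314
vertex 3.114 -1.127 0.743
endloop
endfacet
facet normal 0.218 0.964 0.150
outer loop
vertex 3.535 0.735 1.032
vertex 4.886 0.639 -0.314
vertex 2.634 1.083 0.103
endloop
endfacet
facet normal -0.672 0.260 -0.694
outer loop
vertex 3.986 0.987 -1.243
vertex 3.565 -0.875 -1.532
vertex 2.634 1.083 0.103
endloop
endfacet
facet normal 0.218 0.964 0.150
outer loop
vertex 2.634 1.083 0.103
vertex 4.886 0.639 -0.314
vertex 3.986 0.987 -1.243
endloop
endfacet
facet normal 0.707 -0.051 -0.705
outer loop
vertex 3.986 0.987 -1.243
vertex 4.466 -1.223 -0.603
vertex 3.565 -0.875 -1.532
endloop
endfacet
facet normal 0.708 -0.050 -0.705
outer loop
vertex 4.886 0.639 -0.314
vertex 4.466 -1.223 -0.603
vertex 3.986 0.987 -1.243
endloop
endfacet

endsolid


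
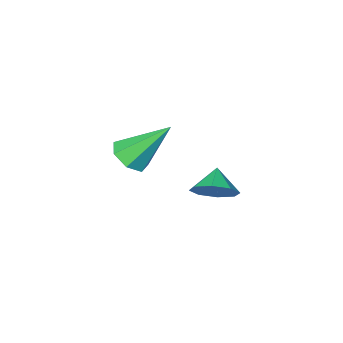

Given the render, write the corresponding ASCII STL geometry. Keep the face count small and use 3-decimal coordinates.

solid 
facet normal 0.529 0.587 -0.613
outer loop
vertex -0.709 -2.944 -1.328
vertex -1.122 -3.33 -2.054
vertex -1.299 -2.607 -1.514
endloop
endfacet
facet normal -0.216 0.154 0.964
outer loop
vertex -0.709 -2.944 -1.328
vertex -1.299 -2.607 -1.514
vertex -1.698 -3.97 -1.386
endloop
endfacet
facet normal 0.529 0.587 -0.613
outer loop
vertex -1.299 -2.607 -1.514
vertex -1.122 -3.33 -2.054
vertex -1.785 -2.693 -2.016
endloop
endfacet
facet normal -0.715 0.270 0.646
outer loop
vertex -1.299 -2.607 -1.514
vertex -1.785 -2.693 -2.016
vertex -1.698 -3.97 -1.386
endloop
endfacet
facet normal 0.528 0.587 -0.614
outer loop
vertex -1.785 -2.693 -2.016
vertex -1.122 -3.33 -2.054
vertex -1.883 -3.153 -2.54
endloop
endfacet
facet normal -0.985 0.017 0.170
outer loop
vertex -1.785 -2.693 -2.016
vertex -1.883 -3.153 -2.54
vertex -1.698 -3.97 -1.386
endloop
endfacet
facet normal 0.528 0.588 -0.613
outer loop
vertex -1.883 -3.153 -2.54
vertex -1.122 -3.33 -2.054
vertex -1.535 -3.716 -2.78
endloop
endfacet
facet normal -0.869 -0.458 -0.185
outer loop
vertex -1.883 -3.153 -2.54
vertex -1.535 -3.716 -2.78
vertex -1.698 -3.97 -1.386
endloop
endfacet
facet normal 0.528 0.588 -0.613
outer loop
vertex -1.535 -3.716 -2.78
vertex -1.122 -3.33 -2.054
vertex -0.945 -4.053 -2.595
endloop
endfacet
facet normal -0.434 -0.876 -0.210
outer loop
vertex -1.535 -3.716 -2.78
vertex -0.945 -4.053 -2.595
vertex -1.698 -3.97 -1.386
endloop
endfacet
facet normal 0.529 0.588 -0.612
outer loop
vertex -0.945 -4.053 -2.595
vertex -1.122 -3.33 -2.054
vertex -0.459 -3.967 -2.093
endloop
endfacet
facet normal 0.064 -0.992 0.108
outer loop
vertex -0.945 -4.053 -2.595
vertex -0.459 -3.967 -2.093
vertex -1.698 -3.97 -1.386
endloop
endfacet
facet normal 0.528 0.587 -0.613
outer loop
vertex -0.459 -3.967 -2.093
vertex -1.122 -3.33 -2.054
vertex -0.361 -3.507 -1.568
endloop
endfacet
facet normal 0.335 -0.739 0.585
outer loop
vertex -0.459 -3.967 -2.093
vertex -0.361 -3.507 -1.568
vertex -1.698 -3.97 -1.386
endloop
endfacet
facet normal 0.528 0.588 -0.613
outer loop
vertex -0.361 -3.507 -1.568
vertex -1.122 -3.33 -2.054
vertex -0.709 -2.944 -1.328
endloop
endfacet
facet normal 0.219 -0.265 0.939
outer loop
vertex -0.361 -3.507 -1.568
vertex -0.709 -2.944 -1.328
vertex -1.698 -3.97 -1.386
endloop
endfacet
facet normal 0.488 -0.440 -0.754
outer loop
vertex 3.027 -2.677 1.433
vertex 2.485 -3.265 1.425
vertex 2.48 -2.575 1.019
endloop
endfacet
facet normal 0.196 0.980 -0.017
outer loop
vertex 3.027 -2.677 1.433
vertex 2.48 -2.575 1.019
vertex 1.455 -2.335 3.015
endloop
endfacet
facet normal 0.487 -0.440 -0.754
outer loop
vertex 2.48 -2.575 1.019
vertex 2.485 -3.265 1.425
vertex 1.935 -2.993 0.911
endloop
endfacet
facet normal -0.522 0.773 -0.361
outer loop
vertex 2.48 -2.575 1.019
vertex 1.935 -2.993 0.911
vertex 1.455 -2.335 3.015
endloop
endfacet
facet normal 0.487 -0.440 -0.754
outer loop
vertex 1.935 -2.993 0.911
vertex 2.485 -3.265 1.425
vertex 1.805 -3.615 1.19
endloop
endfacet
facet normal -0.964 0.090 -0.248
outer loop
vertex 1.935 -2.993 0.911
vertex 1.805 -3.615 1.19
vertex 1.455 -2.335 3.015
endloop
endfacet
facet normal 0.487 -0.441 -0.754
outer loop
vertex 1.805 -3.615 1.19
vertex 2.485 -3.265 1.425
vertex 2.186 -3.973 1.646
endloop
endfacet
facet normal -0.800 -0.553 0.234
outer loop
vertex 1.805 -3.615 1.19
vertex 2.186 -3.973 1.646
vertex 1.455 -2.335 3.015
endloop
endfacet
facet normal 0.488 -0.441 -0.753
outer loop
vertex 2.186 -3.973 1.646
vertex 2.485 -3.265 1.425
vertex 2.792 -3.798 1.936
endloop
endfacet
facet normal -0.152 -0.673 0.724
outer loop
vertex 2.186 -3.973 1.646
vertex 2.792 -3.798 1.936
vertex 1.455 -2.335 3.015
endloop
endfacet
facet normal 0.488 -0.441 -0.753
outer loop
vertex 2.792 -3.798 1.936
vertex 2.485 -3.265 1.425
vertex 3.167 -3.221 1.841
endloop
endfacet
facet normal 0.492 -0.179 0.852
outer loop
vertex 2.792 -3.798 1.936
vertex 3.167 -3.221 1.841
vertex 1.455 -2.335 3.015
endloop
endfacet
facet normal 0.488 -0.440 -0.754
outer loop
vertex 3.167 -3.221 1.841
vertex 2.485 -3.265 1.425
vertex 3.027 -2.677 1.433
endloop
endfacet
facet normal 0.646 0.557 0.521
outer loop
vertex 3.167 -3.221 1.841
vertex 3.027 -2.677 1.433
vertex 1.455 -2.335 3.015
endloop
endfacet

endsolid


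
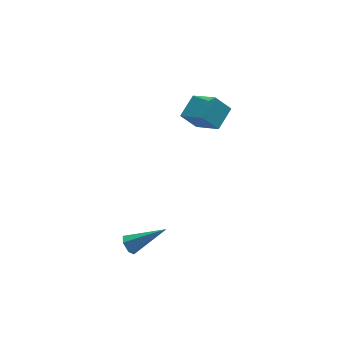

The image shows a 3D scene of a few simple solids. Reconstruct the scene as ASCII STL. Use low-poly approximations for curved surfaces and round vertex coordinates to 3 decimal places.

solid 
facet normal -0.859 0.089 -0.505
outer loop
vertex -3.566 -2.858 -0.705
vertex -3.855 -3.026 -0.243
vertex -3.749 -2.473 -0.326
endloop
endfacet
facet normal 0.585 0.693 -0.421
outer loop
vertex -3.566 -2.858 -0.705
vertex -3.749 -2.473 -0.326
vertex -2.045 -3.214 0.823
endloop
endfacet
facet normal -0.858 0.089 -0.506
outer loop
vertex -3.749 -2.473 -0.326
vertex -3.855 -3.026 -0.243
vertex -4.038 -2.641 0.135
endloop
endfacet
facet normal 0.120 0.906 0.406
outer loop
vertex -3.749 -2.473 -0.326
vertex -4.038 -2.641 0.135
vertex -2.045 -3.214 0.823
endloop
endfacet
facet normal -0.858 0.090 -0.507
outer loop
vertex -4.038 -2.641 0.135
vertex -3.855 -3.026 -0.243
vertex -4.145 -3.195 0.218
endloop
endfacet
facet normal -0.270 0.193 0.943
outer loop
vertex -4.038 -2.641 0.135
vertex -4.145 -3.195 0.218
vertex -2.045 -3.214 0.823
endloop
endfacet
facet normal -0.858 0.090 -0.507
outer loop
vertex -4.145 -3.195 0.218
vertex -3.855 -3.026 -0.243
vertex -3.962 -3.58 -0.16
endloop
endfacet
facet normal -0.195 -0.733 0.652
outer loop
vertex -4.145 -3.195 0.218
vertex -3.962 -3.58 -0.16
vertex -2.045 -3.214 0.823
endloop
endfacet
facet normal -0.858 0.090 -0.506
outer loop
vertex -3.962 -3.58 -0.16
vertex -3.855 -3.026 -0.243
vertex -3.672 -3.412 -0.622
endloop
endfacet
facet normal 0.270 -0.947 -0.175
outer loop
vertex -3.962 -3.58 -0.16
vertex -3.672 -3.412 -0.622
vertex -2.045 -3.214 0.823
endloop
endfacet
facet normal -0.859 0.089 -0.505
outer loop
vertex -3.672 -3.412 -0.622
vertex -3.855 -3.026 -0.243
vertex -3.566 -2.858 -0.705
endloop
endfacet
facet normal 0.661 -0.233 -0.713
outer loop
vertex -3.672 -3.412 -0.622
vertex -3.566 -2.858 -0.705
vertex -2.045 -3.214 0.823
endloop
endfacet
facet normal -0.641 0.129 0.757
outer loop
vertex 1.06 2.363 3.536
vertex 1.942 3.309 4.121
vertex 0.243 3.691 2.617
endloop
endfacet
facet normal -0.621 -0.667 -0.412
outer loop
vertex 1.038 3.531 1.679
vertex 1.06 2.363 3.536
vertex 0.243 3.691 2.617
endloop
endfacet
facet normal -0.641 0.129 0.757
outer loop
vertex 0.243 3.691 2.617
vertex 1.942 3.309 4.121
vertex 1.125 4.638 3.202
endloop
endfacet
facet normal -0.451 0.734 -0.508
outer loop
vertex 1.125 4.638 3.202
vertex 1.038 3.531 1.679
vertex 0.243 3.691 2.617
endloop
endfacet
facet normal 0.451 -0.734 0.507
outer loop
vertex 1.06 2.363 3.536
vertex 2.737 3.149 3.183
vertex 1.942 3.309 4.121
endloop
endfacet
facet normal -0.621 -0.667 -0.412
outer loop
vertex 1.855 2.202 2.598
vertex 1.06 2.363 3.536
vertex 1.038 3.531 1.679
endloop
endfacet
facet normal 0.451 -0.734 0.508
outer loop
vertex 1.855 2.202 2.598
vertex 2.737 3.149 3.183
vertex 1.06 2.363 3.536
endloop
endfacet
facet normal 0.621 0.667 0.412
outer loop
vertex 1.942 3.309 4.121
vertex 2.737 3.149 3.183
vertex 1.125 4.638 3.202
endloop
endfacet
facet normal -0.451 0.734 -0.508
outer loop
vertex 1.92 4.477 2.264
vertex 1.038 3.531 1.679
vertex 1.125 4.638 3.202
endloop
endfacet
facet normal 0.621 0.667 0.412
outer loop
vertex 1.125 4.638 3.202
vertex 2.737 3.149 3.183
vertex 1.92 4.477 2.264
endloop
endfacet
facet normal 0.641 -0.129 -0.757
outer loop
vertex 1.92 4.477 2.264
vertex 1.855 2.202 2.598
vertex 1.038 3.531 1.679
endloop
endfacet
facet normal 0.641 -0.129 -0.757
outer loop
vertex 2.737 3.149 3.183
vertex 1.855 2.202 2.598
vertex 1.92 4.477 2.264
endloop
endfacet

endsolid
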